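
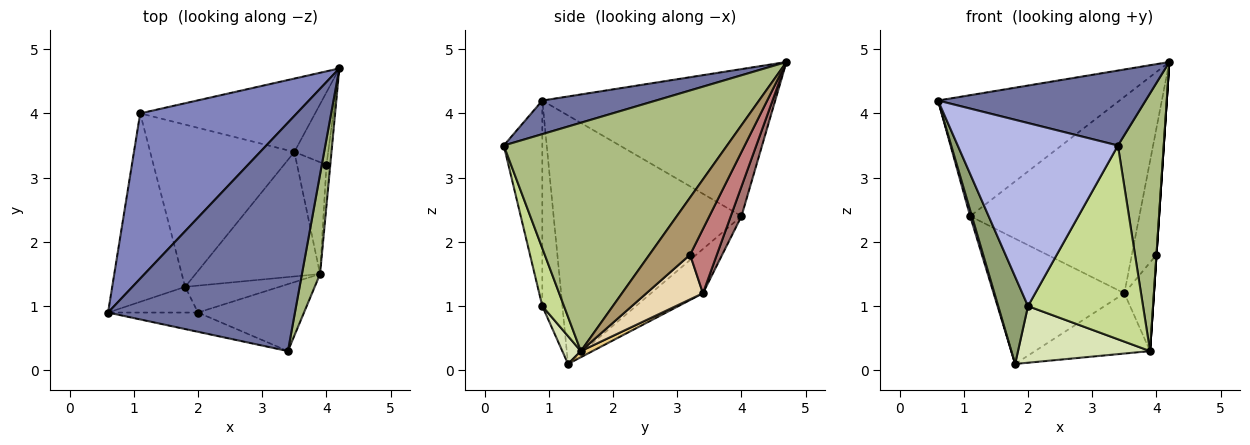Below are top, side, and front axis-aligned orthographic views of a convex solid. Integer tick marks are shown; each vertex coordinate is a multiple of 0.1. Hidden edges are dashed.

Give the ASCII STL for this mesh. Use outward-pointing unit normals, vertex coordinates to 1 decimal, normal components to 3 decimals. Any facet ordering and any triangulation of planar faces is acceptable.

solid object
 facet normal 0.168 -0.307 0.937
  outer loop
   vertex 3.4 0.3 3.5
   vertex 4.2 4.7 4.8
   vertex 0.6 0.9 4.2
  endloop
 endfacet
 facet normal -0.604 0.471 0.643
  outer loop
   vertex 1.1 4.0 2.4
   vertex 0.6 0.9 4.2
   vertex 4.2 4.7 4.8
  endloop
 endfacet
 facet normal -0.959 -0.009 -0.282
  outer loop
   vertex 1.1 4.0 2.4
   vertex 1.8 1.3 0.1
   vertex 0.6 0.9 4.2
  endloop
 endfacet
 facet normal -0.233 -0.967 -0.102
  outer loop
   vertex 2.0 0.9 1.0
   vertex 3.4 0.3 3.5
   vertex 0.6 0.9 4.2
  endloop
 endfacet
 facet normal -0.543 -0.806 -0.237
  outer loop
   vertex 2.0 0.9 1.0
   vertex 0.6 0.9 4.2
   vertex 1.8 1.3 0.1
  endloop
 endfacet
 facet normal 0.977 -0.200 0.077
  outer loop
   vertex 3.9 1.5 0.3
   vertex 4.2 4.7 4.8
   vertex 3.4 0.3 3.5
  endloop
 endfacet
 facet normal 0.175 -0.931 -0.322
  outer loop
   vertex 3.9 1.5 0.3
   vertex 3.4 0.3 3.5
   vertex 2.0 0.9 1.0
  endloop
 endfacet
 facet normal 0.126 -0.896 -0.426
  outer loop
   vertex 3.9 1.5 0.3
   vertex 2.0 0.9 1.0
   vertex 1.8 1.3 0.1
  endloop
 endfacet
 facet normal 0.998 0.000 -0.067
  outer loop
   vertex 4.0 3.2 1.8
   vertex 4.2 4.7 4.8
   vertex 3.9 1.5 0.3
  endloop
 endfacet
 facet normal -0.236 0.594 -0.769
  outer loop
   vertex 3.5 3.4 1.2
   vertex 1.8 1.3 0.1
   vertex 1.1 4.0 2.4
  endloop
 endfacet
 facet normal 0.044 0.435 -0.899
  outer loop
   vertex 3.5 3.4 1.2
   vertex 3.9 1.5 0.3
   vertex 1.8 1.3 0.1
  endloop
 endfacet
 facet normal 0.765 0.400 -0.504
  outer loop
   vertex 3.5 3.4 1.2
   vertex 4.0 3.2 1.8
   vertex 3.9 1.5 0.3
  endloop
 endfacet
 facet normal 0.059 0.935 -0.349
  outer loop
   vertex 3.5 3.4 1.2
   vertex 1.1 4.0 2.4
   vertex 4.2 4.7 4.8
  endloop
 endfacet
 facet normal 0.686 0.631 -0.361
  outer loop
   vertex 3.5 3.4 1.2
   vertex 4.2 4.7 4.8
   vertex 4.0 3.2 1.8
  endloop
 endfacet
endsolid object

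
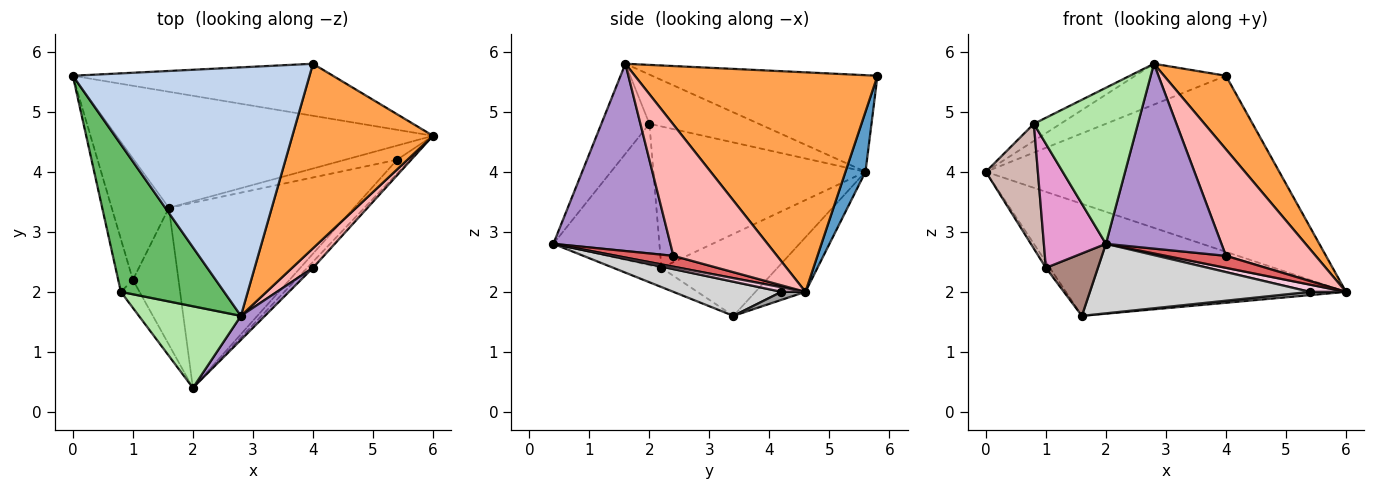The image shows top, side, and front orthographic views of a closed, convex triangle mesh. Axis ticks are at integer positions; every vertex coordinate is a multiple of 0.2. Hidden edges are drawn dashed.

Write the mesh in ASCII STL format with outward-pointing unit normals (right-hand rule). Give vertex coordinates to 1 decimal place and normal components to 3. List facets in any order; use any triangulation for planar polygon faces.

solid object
 facet normal 0.065 0.957 -0.283
  outer loop
   vertex 4.0 5.8 5.6
   vertex 6.0 4.6 2.0
   vertex 0.0 5.6 4.0
  endloop
 endfacet
 facet normal -0.374 0.150 0.915
  outer loop
   vertex 4.0 5.8 5.6
   vertex 0.0 5.6 4.0
   vertex 2.8 1.6 5.8
  endloop
 endfacet
 facet normal 0.823 -0.210 0.527
  outer loop
   vertex 4.0 5.8 5.6
   vertex 2.8 1.6 5.8
   vertex 6.0 4.6 2.0
  endloop
 endfacet
 facet normal -0.123 0.689 -0.714
  outer loop
   vertex 1.6 3.4 1.6
   vertex 0.0 5.6 4.0
   vertex 6.0 4.6 2.0
  endloop
 endfacet
 facet normal -0.428 0.104 0.898
  outer loop
   vertex 0.8 2.0 4.8
   vertex 2.8 1.6 5.8
   vertex 0.0 5.6 4.0
  endloop
 endfacet
 facet normal -0.379 -0.820 0.429
  outer loop
   vertex 0.8 2.0 4.8
   vertex 2.0 0.4 2.8
   vertex 2.8 1.6 5.8
  endloop
 endfacet
 facet normal 0.648 -0.682 -0.341
  outer loop
   vertex 4.0 2.4 2.6
   vertex 2.0 0.4 2.8
   vertex 6.0 4.6 2.0
  endloop
 endfacet
 facet normal 0.751 -0.650 0.119
  outer loop
   vertex 4.0 2.4 2.6
   vertex 6.0 4.6 2.0
   vertex 2.8 1.6 5.8
  endloop
 endfacet
 facet normal 0.709 -0.700 0.091
  outer loop
   vertex 4.0 2.4 2.6
   vertex 2.8 1.6 5.8
   vertex 2.0 0.4 2.8
  endloop
 endfacet
 facet normal -0.820 0.028 -0.572
  outer loop
   vertex 1.0 2.2 2.4
   vertex 0.0 5.6 4.0
   vertex 1.6 3.4 1.6
  endloop
 endfacet
 facet normal -0.358 -0.388 -0.850
  outer loop
   vertex 1.0 2.2 2.4
   vertex 1.6 3.4 1.6
   vertex 2.0 0.4 2.8
  endloop
 endfacet
 facet normal -0.966 -0.237 -0.100
  outer loop
   vertex 1.0 2.2 2.4
   vertex 0.8 2.0 4.8
   vertex 0.0 5.6 4.0
  endloop
 endfacet
 facet normal -0.858 -0.502 -0.113
  outer loop
   vertex 1.0 2.2 2.4
   vertex 2.0 0.4 2.8
   vertex 0.8 2.0 4.8
  endloop
 endfacet
 facet normal 0.295 -0.442 -0.847
  outer loop
   vertex 5.4 4.2 2.0
   vertex 6.0 4.6 2.0
   vertex 2.0 0.4 2.8
  endloop
 endfacet
 facet normal 0.148 -0.222 -0.964
  outer loop
   vertex 5.4 4.2 2.0
   vertex 1.6 3.4 1.6
   vertex 6.0 4.6 2.0
  endloop
 endfacet
 facet normal 0.170 -0.346 -0.923
  outer loop
   vertex 5.4 4.2 2.0
   vertex 2.0 0.4 2.8
   vertex 1.6 3.4 1.6
  endloop
 endfacet
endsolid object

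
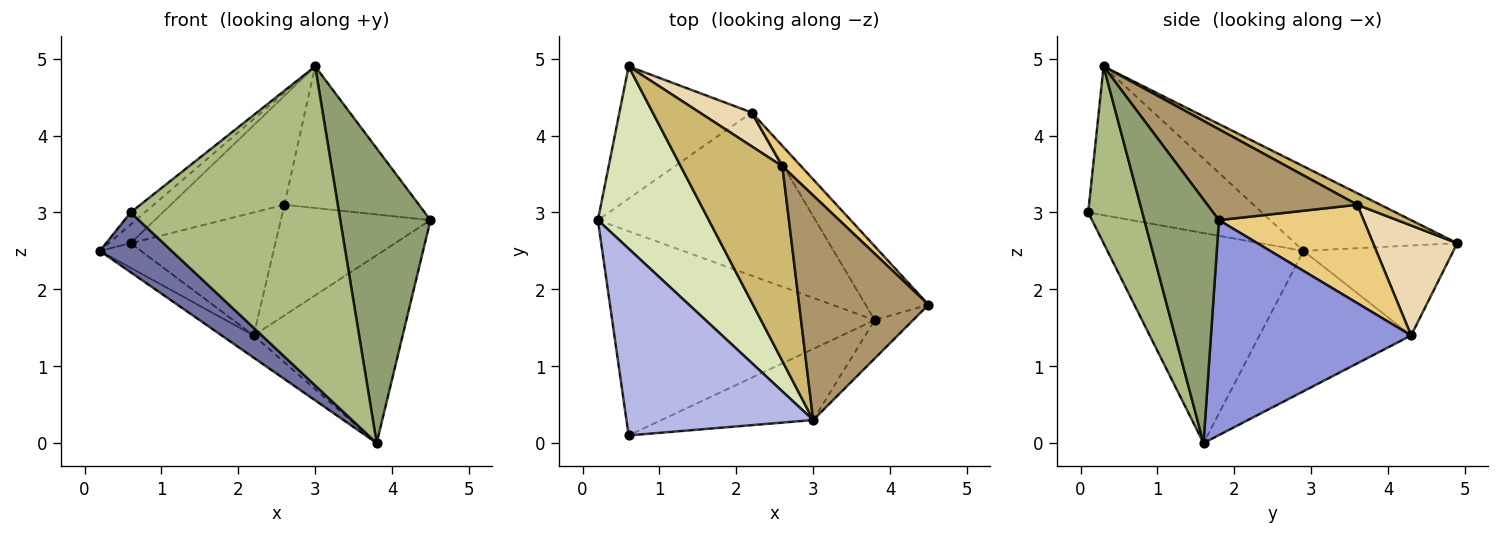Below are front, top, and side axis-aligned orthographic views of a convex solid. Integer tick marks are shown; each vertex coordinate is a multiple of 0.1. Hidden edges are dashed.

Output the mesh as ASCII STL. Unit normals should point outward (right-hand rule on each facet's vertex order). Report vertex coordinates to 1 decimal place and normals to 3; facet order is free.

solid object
 facet normal -0.609 -0.223 -0.761
  outer loop
   vertex 3.8 1.6 0.0
   vertex 0.6 0.1 3.0
   vertex 0.2 2.9 2.5
  endloop
 endfacet
 facet normal -0.539 0.114 -0.835
  outer loop
   vertex 2.2 4.3 1.4
   vertex 3.8 1.6 0.0
   vertex 0.2 2.9 2.5
  endloop
 endfacet
 facet normal 0.781 0.581 -0.229
  outer loop
   vertex 2.2 4.3 1.4
   vertex 4.5 1.8 2.9
   vertex 3.8 1.6 0.0
  endloop
 endfacet
 facet normal -0.622 0.051 0.781
  outer loop
   vertex 3.0 0.3 4.9
   vertex 0.2 2.9 2.5
   vertex 0.6 0.1 3.0
  endloop
 endfacet
 facet normal 0.634 -0.767 -0.100
  outer loop
   vertex 3.0 0.3 4.9
   vertex 3.8 1.6 0.0
   vertex 4.5 1.8 2.9
  endloop
 endfacet
 facet normal 0.246 -0.946 -0.211
  outer loop
   vertex 3.0 0.3 4.9
   vertex 0.6 0.1 3.0
   vertex 3.8 1.6 0.0
  endloop
 endfacet
 facet normal -0.556 0.152 -0.817
  outer loop
   vertex 0.6 4.9 2.6
   vertex 2.2 4.3 1.4
   vertex 0.2 2.9 2.5
  endloop
 endfacet
 facet normal -0.604 0.081 0.793
  outer loop
   vertex 0.6 4.9 2.6
   vertex 0.2 2.9 2.5
   vertex 3.0 0.3 4.9
  endloop
 endfacet
 facet normal 0.511 0.459 0.727
  outer loop
   vertex 2.6 3.6 3.1
   vertex 3.0 0.3 4.9
   vertex 4.5 1.8 2.9
  endloop
 endfacet
 facet normal 0.099 0.486 0.869
  outer loop
   vertex 2.6 3.6 3.1
   vertex 0.6 4.9 2.6
   vertex 3.0 0.3 4.9
  endloop
 endfacet
 facet normal 0.689 0.713 0.131
  outer loop
   vertex 2.6 3.6 3.1
   vertex 4.5 1.8 2.9
   vertex 2.2 4.3 1.4
  endloop
 endfacet
 facet normal 0.489 0.841 0.231
  outer loop
   vertex 2.6 3.6 3.1
   vertex 2.2 4.3 1.4
   vertex 0.6 4.9 2.6
  endloop
 endfacet
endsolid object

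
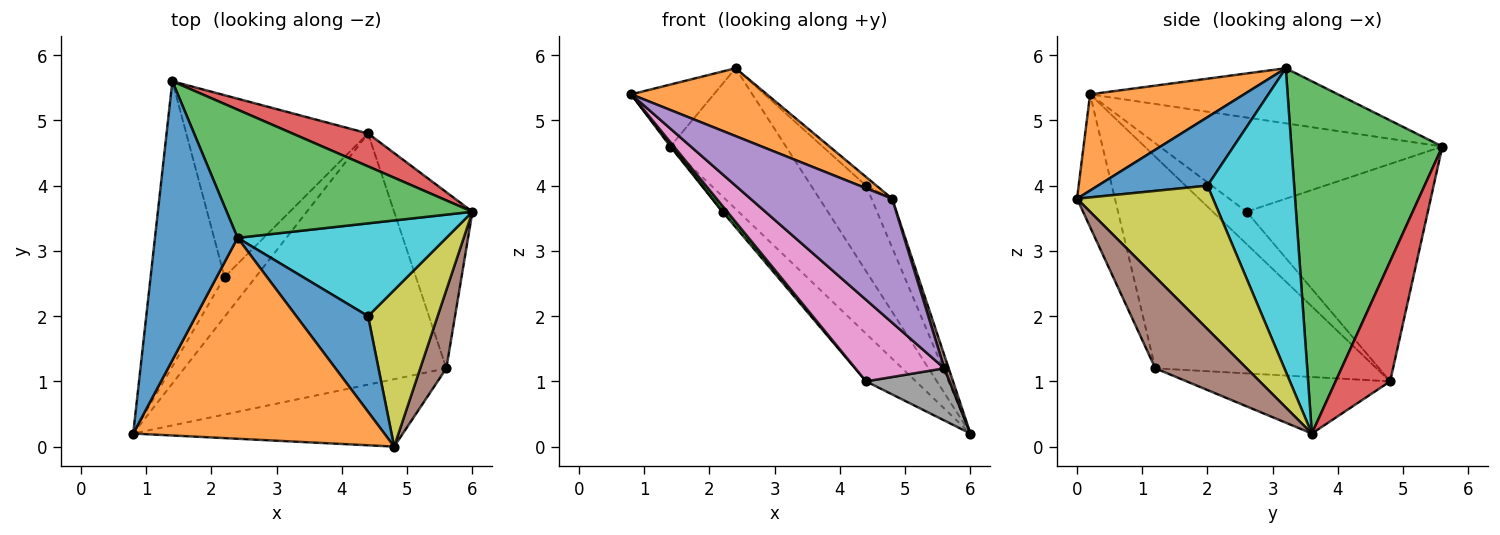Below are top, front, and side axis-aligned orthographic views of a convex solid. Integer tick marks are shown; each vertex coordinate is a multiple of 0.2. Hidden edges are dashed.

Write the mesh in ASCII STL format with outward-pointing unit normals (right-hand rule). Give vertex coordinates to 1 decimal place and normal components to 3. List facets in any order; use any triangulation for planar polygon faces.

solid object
 facet normal -0.545 0.182 0.818
  outer loop
   vertex 2.4 3.2 5.8
   vertex 1.4 5.6 4.6
   vertex 0.8 0.2 5.4
  endloop
 endfacet
 facet normal 0.341 -0.301 0.891
  outer loop
   vertex 2.4 3.2 5.8
   vertex 0.8 0.2 5.4
   vertex 4.8 0.0 3.8
  endloop
 endfacet
 facet normal 0.695 0.532 0.485
  outer loop
   vertex 2.4 3.2 5.8
   vertex 6.0 3.6 0.2
   vertex 1.4 5.6 4.6
  endloop
 endfacet
 facet normal 0.669 0.611 0.422
  outer loop
   vertex 4.4 4.8 1.0
   vertex 1.4 5.6 4.6
   vertex 6.0 3.6 0.2
  endloop
 endfacet
 facet normal -0.229 -0.855 -0.465
  outer loop
   vertex 5.6 1.2 1.2
   vertex 4.8 0.0 3.8
   vertex 0.8 0.2 5.4
  endloop
 endfacet
 facet normal 0.961 -0.046 0.274
  outer loop
   vertex 5.6 1.2 1.2
   vertex 6.0 3.6 0.2
   vertex 4.8 0.0 3.8
  endloop
 endfacet
 facet normal -0.609 -0.245 -0.754
  outer loop
   vertex 5.6 1.2 1.2
   vertex 0.8 0.2 5.4
   vertex 4.4 4.8 1.0
  endloop
 endfacet
 facet normal -0.569 -0.234 -0.788
  outer loop
   vertex 5.6 1.2 1.2
   vertex 4.4 4.8 1.0
   vertex 6.0 3.6 0.2
  endloop
 endfacet
 facet normal 0.892 0.135 0.432
  outer loop
   vertex 4.4 2.0 4.0
   vertex 4.8 0.0 3.8
   vertex 6.0 3.6 0.2
  endloop
 endfacet
 facet normal 0.730 0.463 0.502
  outer loop
   vertex 4.4 2.0 4.0
   vertex 6.0 3.6 0.2
   vertex 2.4 3.2 5.8
  endloop
 endfacet
 facet normal 0.689 0.066 0.722
  outer loop
   vertex 4.4 2.0 4.0
   vertex 2.4 3.2 5.8
   vertex 4.8 0.0 3.8
  endloop
 endfacet
 facet normal -0.787 -0.004 -0.617
  outer loop
   vertex 2.2 2.6 3.6
   vertex 0.8 0.2 5.4
   vertex 1.4 5.6 4.6
  endloop
 endfacet
 facet normal -0.716 -0.100 -0.691
  outer loop
   vertex 2.2 2.6 3.6
   vertex 4.4 4.8 1.0
   vertex 0.8 0.2 5.4
  endloop
 endfacet
 facet normal -0.767 0.009 -0.641
  outer loop
   vertex 2.2 2.6 3.6
   vertex 1.4 5.6 4.6
   vertex 4.4 4.8 1.0
  endloop
 endfacet
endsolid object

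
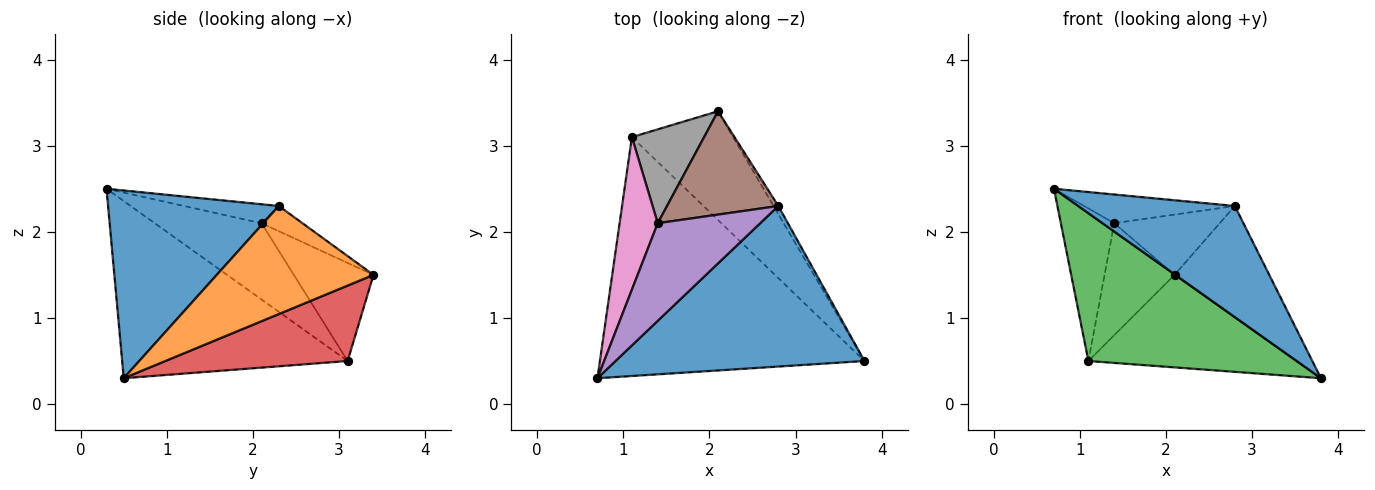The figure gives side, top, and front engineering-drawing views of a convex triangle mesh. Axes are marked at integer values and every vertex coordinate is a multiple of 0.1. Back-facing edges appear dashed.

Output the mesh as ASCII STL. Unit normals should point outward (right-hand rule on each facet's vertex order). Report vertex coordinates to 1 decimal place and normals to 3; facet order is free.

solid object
 facet normal 0.527 -0.484 0.699
  outer loop
   vertex 2.8 2.3 2.3
   vertex 0.7 0.3 2.5
   vertex 3.8 0.5 0.3
  endloop
 endfacet
 facet normal 0.855 0.517 -0.038
  outer loop
   vertex 2.8 2.3 2.3
   vertex 3.8 0.5 0.3
   vertex 2.1 3.4 1.5
  endloop
 endfacet
 facet normal -0.495 -0.457 -0.739
  outer loop
   vertex 1.1 3.1 0.5
   vertex 3.8 0.5 0.3
   vertex 0.7 0.3 2.5
  endloop
 endfacet
 facet normal 0.494 0.563 -0.663
  outer loop
   vertex 1.1 3.1 0.5
   vertex 2.1 3.4 1.5
   vertex 3.8 0.5 0.3
  endloop
 endfacet
 facet normal -0.175 0.278 0.945
  outer loop
   vertex 1.4 2.1 2.1
   vertex 0.7 0.3 2.5
   vertex 2.8 2.3 2.3
  endloop
 endfacet
 facet normal -0.192 0.495 0.848
  outer loop
   vertex 1.4 2.1 2.1
   vertex 2.8 2.3 2.3
   vertex 2.1 3.4 1.5
  endloop
 endfacet
 facet normal -0.816 0.408 0.408
  outer loop
   vertex 1.4 2.1 2.1
   vertex 1.1 3.1 0.5
   vertex 0.7 0.3 2.5
  endloop
 endfacet
 facet normal -0.657 0.577 0.484
  outer loop
   vertex 1.4 2.1 2.1
   vertex 2.1 3.4 1.5
   vertex 1.1 3.1 0.5
  endloop
 endfacet
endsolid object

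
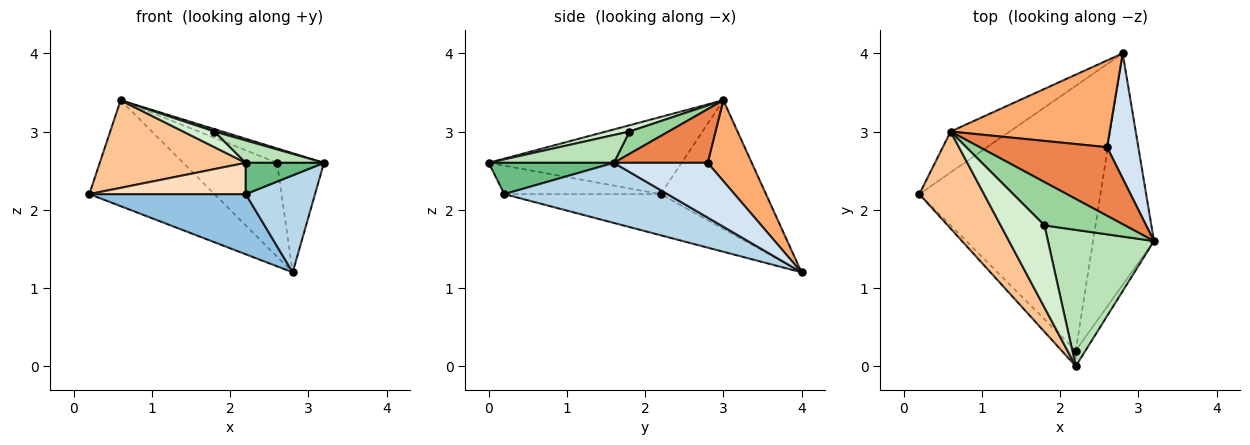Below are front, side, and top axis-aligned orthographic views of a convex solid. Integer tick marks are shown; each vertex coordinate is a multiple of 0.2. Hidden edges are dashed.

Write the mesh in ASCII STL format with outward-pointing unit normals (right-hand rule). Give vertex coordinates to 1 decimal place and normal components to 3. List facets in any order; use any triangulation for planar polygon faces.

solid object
 facet normal -0.617 0.734 -0.284
  outer loop
   vertex 0.6 3.0 3.4
   vertex 2.8 4.0 1.2
   vertex 0.2 2.2 2.2
  endloop
 endfacet
 facet normal -0.216 -0.216 -0.952
  outer loop
   vertex 2.2 0.2 2.2
   vertex 0.2 2.2 2.2
   vertex 2.8 4.0 1.2
  endloop
 endfacet
 facet normal 0.673 -0.286 -0.682
  outer loop
   vertex 2.2 0.2 2.2
   vertex 2.8 4.0 1.2
   vertex 3.2 1.6 2.6
  endloop
 endfacet
 facet normal 0.796 0.398 0.455
  outer loop
   vertex 2.6 2.8 2.6
   vertex 3.2 1.6 2.6
   vertex 2.8 4.0 1.2
  endloop
 endfacet
 facet normal 0.381 0.190 0.905
  outer loop
   vertex 2.6 2.8 2.6
   vertex 0.6 3.0 3.4
   vertex 3.2 1.6 2.6
  endloop
 endfacet
 facet normal 0.326 0.694 0.642
  outer loop
   vertex 2.6 2.8 2.6
   vertex 2.8 4.0 1.2
   vertex 0.6 3.0 3.4
  endloop
 endfacet
 facet normal -0.663 -0.502 0.556
  outer loop
   vertex 2.2 0.0 2.6
   vertex 0.6 3.0 3.4
   vertex 0.2 2.2 2.2
  endloop
 endfacet
 facet normal -0.667 -0.667 -0.333
  outer loop
   vertex 2.2 0.0 2.6
   vertex 0.2 2.2 2.2
   vertex 2.2 0.2 2.2
  endloop
 endfacet
 facet normal 0.820 -0.512 -0.256
  outer loop
   vertex 2.2 0.0 2.6
   vertex 2.2 0.2 2.2
   vertex 3.2 1.6 2.6
  endloop
 endfacet
 facet normal 0.267 -0.053 0.962
  outer loop
   vertex 1.8 1.8 3.0
   vertex 3.2 1.6 2.6
   vertex 0.6 3.0 3.4
  endloop
 endfacet
 facet normal 0.251 -0.157 0.955
  outer loop
   vertex 1.8 1.8 3.0
   vertex 2.2 0.0 2.6
   vertex 3.2 1.6 2.6
  endloop
 endfacet
 facet normal 0.139 -0.185 0.973
  outer loop
   vertex 1.8 1.8 3.0
   vertex 0.6 3.0 3.4
   vertex 2.2 0.0 2.6
  endloop
 endfacet
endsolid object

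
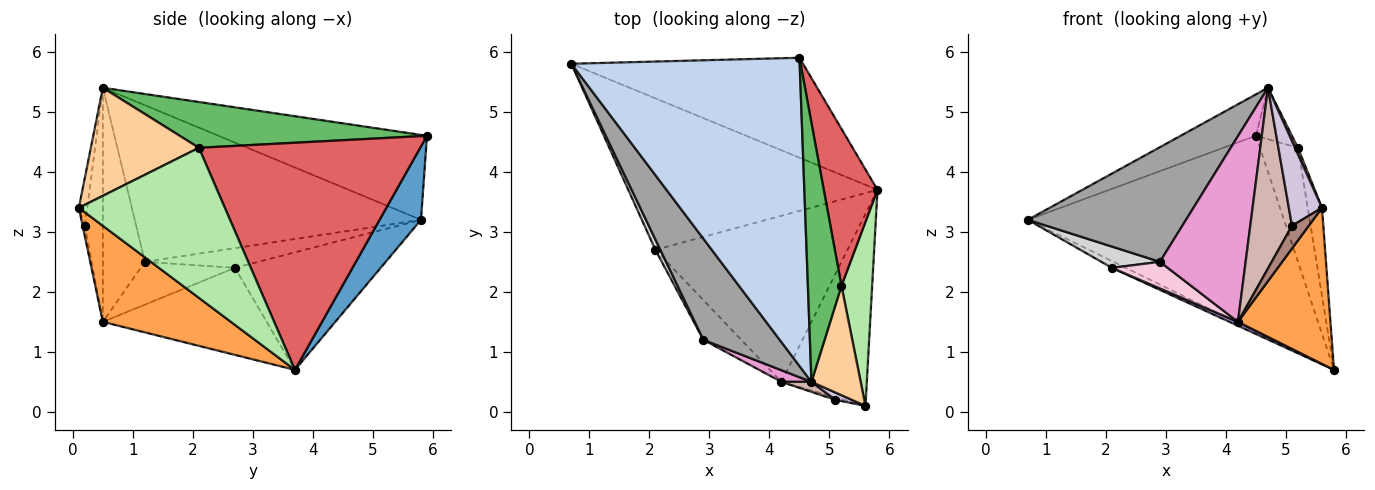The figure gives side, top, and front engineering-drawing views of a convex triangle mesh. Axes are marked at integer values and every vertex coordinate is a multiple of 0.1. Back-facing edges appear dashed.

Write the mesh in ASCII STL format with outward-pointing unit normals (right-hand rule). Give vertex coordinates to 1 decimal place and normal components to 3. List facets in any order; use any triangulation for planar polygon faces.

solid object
 facet normal 0.143 0.882 -0.450
  outer loop
   vertex 4.5 5.9 4.6
   vertex 5.8 3.7 0.7
   vertex 0.7 5.8 3.2
  endloop
 endfacet
 facet normal -0.346 0.125 0.930
  outer loop
   vertex 4.7 0.5 5.4
   vertex 4.5 5.9 4.6
   vertex 0.7 5.8 3.2
  endloop
 endfacet
 facet normal 0.658 -0.475 -0.585
  outer loop
   vertex 4.2 0.5 1.5
   vertex 5.8 3.7 0.7
   vertex 5.6 0.1 3.4
  endloop
 endfacet
 facet normal 0.910 -0.025 0.414
  outer loop
   vertex 5.2 2.1 4.4
   vertex 4.7 0.5 5.4
   vertex 5.6 0.1 3.4
  endloop
 endfacet
 facet normal 0.801 0.117 0.587
  outer loop
   vertex 5.2 2.1 4.4
   vertex 4.5 5.9 4.6
   vertex 4.7 0.5 5.4
  endloop
 endfacet
 facet normal 0.975 0.095 0.199
  outer loop
   vertex 5.2 2.1 4.4
   vertex 5.6 0.1 3.4
   vertex 5.8 3.7 0.7
  endloop
 endfacet
 facet normal 0.960 0.165 0.227
  outer loop
   vertex 5.2 2.1 4.4
   vertex 5.8 3.7 0.7
   vertex 4.5 5.9 4.6
  endloop
 endfacet
 facet normal -0.426 0.041 -0.904
  outer loop
   vertex 2.1 2.7 2.4
   vertex 0.7 5.8 3.2
   vertex 5.8 3.7 0.7
  endloop
 endfacet
 facet normal -0.413 -0.021 -0.911
  outer loop
   vertex 2.1 2.7 2.4
   vertex 5.8 3.7 0.7
   vertex 4.2 0.5 1.5
  endloop
 endfacet
 facet normal -0.243 -0.966 0.084
  outer loop
   vertex 5.1 0.2 3.1
   vertex 5.6 0.1 3.4
   vertex 4.7 0.5 5.4
  endloop
 endfacet
 facet normal -0.130 -0.985 -0.112
  outer loop
   vertex 5.1 0.2 3.1
   vertex 4.2 0.5 1.5
   vertex 5.6 0.1 3.4
  endloop
 endfacet
 facet normal -0.396 -0.917 0.051
  outer loop
   vertex 5.1 0.2 3.1
   vertex 4.7 0.5 5.4
   vertex 4.2 0.5 1.5
  endloop
 endfacet
 facet normal -0.439 -0.897 0.056
  outer loop
   vertex 2.9 1.2 2.5
   vertex 4.2 0.5 1.5
   vertex 4.7 0.5 5.4
  endloop
 endfacet
 facet normal -0.684 -0.405 -0.606
  outer loop
   vertex 2.9 1.2 2.5
   vertex 2.1 2.7 2.4
   vertex 4.2 0.5 1.5
  endloop
 endfacet
 facet normal -0.805 -0.445 0.392
  outer loop
   vertex 2.9 1.2 2.5
   vertex 4.7 0.5 5.4
   vertex 0.7 5.8 3.2
  endloop
 endfacet
 facet normal -0.867 -0.448 0.218
  outer loop
   vertex 2.9 1.2 2.5
   vertex 0.7 5.8 3.2
   vertex 2.1 2.7 2.4
  endloop
 endfacet
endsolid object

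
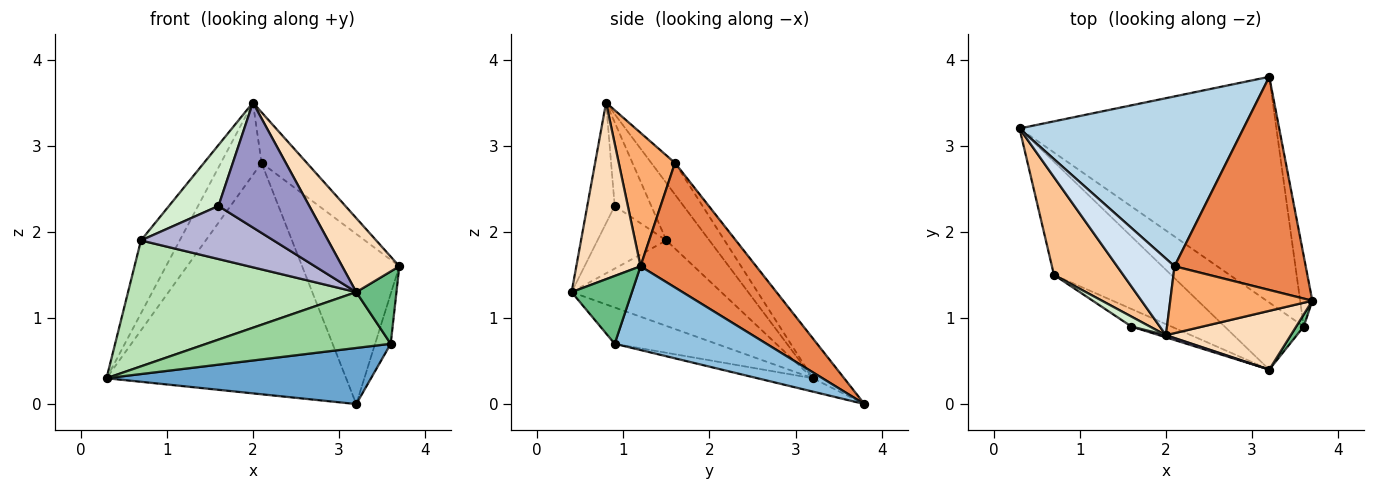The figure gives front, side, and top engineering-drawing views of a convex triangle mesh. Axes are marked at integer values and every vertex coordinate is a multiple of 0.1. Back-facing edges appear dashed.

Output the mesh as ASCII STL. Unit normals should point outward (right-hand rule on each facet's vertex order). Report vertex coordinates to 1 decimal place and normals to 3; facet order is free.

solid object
 facet normal -0.050 -0.241 -0.969
  outer loop
   vertex 3.6 0.9 0.7
   vertex 0.3 3.2 0.3
   vertex 3.2 3.8 0.0
  endloop
 endfacet
 facet normal 0.985 0.101 -0.143
  outer loop
   vertex 3.6 0.9 0.7
   vertex 3.2 3.8 0.0
   vertex 3.7 1.2 1.6
  endloop
 endfacet
 facet normal -0.105 0.802 0.589
  outer loop
   vertex 2.1 1.6 2.8
   vertex 3.2 3.8 0.0
   vertex 0.3 3.2 0.3
  endloop
 endfacet
 facet normal -0.371 0.637 0.675
  outer loop
   vertex 2.1 1.6 2.8
   vertex 0.3 3.2 0.3
   vertex 2.0 0.8 3.5
  endloop
 endfacet
 facet normal 0.596 0.501 0.628
  outer loop
   vertex 2.1 1.6 2.8
   vertex 3.7 1.2 1.6
   vertex 3.2 3.8 0.0
  endloop
 endfacet
 facet normal 0.599 0.483 0.638
  outer loop
   vertex 2.1 1.6 2.8
   vertex 2.0 0.8 3.5
   vertex 3.7 1.2 1.6
  endloop
 endfacet
 facet normal -0.553 0.498 0.668
  outer loop
   vertex 0.7 1.5 1.9
   vertex 2.0 0.8 3.5
   vertex 0.3 3.2 0.3
  endloop
 endfacet
 facet normal 0.660 -0.588 0.467
  outer loop
   vertex 3.2 0.4 1.3
   vertex 3.7 1.2 1.6
   vertex 2.0 0.8 3.5
  endloop
 endfacet
 facet normal 0.829 -0.552 0.092
  outer loop
   vertex 3.2 0.4 1.3
   vertex 3.6 0.9 0.7
   vertex 3.7 1.2 1.6
  endloop
 endfacet
 facet normal -0.333 -0.603 -0.725
  outer loop
   vertex 3.2 0.4 1.3
   vertex 0.3 3.2 0.3
   vertex 3.6 0.9 0.7
  endloop
 endfacet
 facet normal -0.438 -0.669 -0.601
  outer loop
   vertex 3.2 0.4 1.3
   vertex 0.7 1.5 1.9
   vertex 0.3 3.2 0.3
  endloop
 endfacet
 facet normal -0.589 -0.797 0.130
  outer loop
   vertex 1.6 0.9 2.3
   vertex 2.0 0.8 3.5
   vertex 0.7 1.5 1.9
  endloop
 endfacet
 facet normal -0.289 -0.957 0.017
  outer loop
   vertex 1.6 0.9 2.3
   vertex 3.2 0.4 1.3
   vertex 2.0 0.8 3.5
  endloop
 endfacet
 facet normal -0.442 -0.851 -0.282
  outer loop
   vertex 1.6 0.9 2.3
   vertex 0.7 1.5 1.9
   vertex 3.2 0.4 1.3
  endloop
 endfacet
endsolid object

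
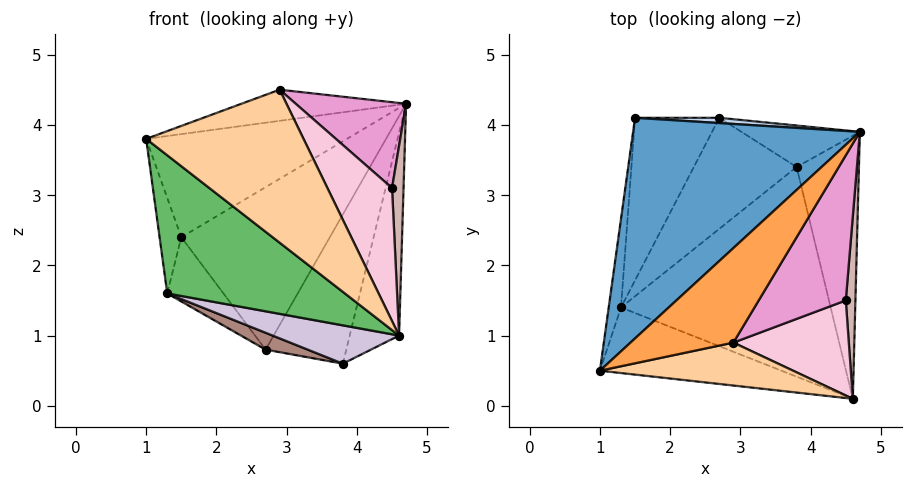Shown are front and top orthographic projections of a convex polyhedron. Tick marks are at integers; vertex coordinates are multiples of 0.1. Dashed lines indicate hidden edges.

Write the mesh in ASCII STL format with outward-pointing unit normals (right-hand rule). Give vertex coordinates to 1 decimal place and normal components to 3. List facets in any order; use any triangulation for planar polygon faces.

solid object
 facet normal -0.455 0.377 0.807
  outer loop
   vertex 1.5 4.1 2.4
   vertex 1.0 0.5 3.8
   vertex 4.7 3.9 4.3
  endloop
 endfacet
 facet normal 0.043 0.999 0.032
  outer loop
   vertex 1.5 4.1 2.4
   vertex 4.7 3.9 4.3
   vertex 2.7 4.1 0.8
  endloop
 endfacet
 facet normal -0.384 0.289 0.877
  outer loop
   vertex 2.9 0.9 4.5
   vertex 4.7 3.9 4.3
   vertex 1.0 0.5 3.8
  endloop
 endfacet
 facet normal 0.103 -0.958 0.269
  outer loop
   vertex 2.9 0.9 4.5
   vertex 1.0 0.5 3.8
   vertex 4.6 0.1 1.0
  endloop
 endfacet
 facet normal -0.398 -0.829 -0.393
  outer loop
   vertex 1.3 1.4 1.6
   vertex 4.6 0.1 1.0
   vertex 1.0 0.5 3.8
  endloop
 endfacet
 facet normal -0.990 0.101 -0.094
  outer loop
   vertex 1.3 1.4 1.6
   vertex 1.0 0.5 3.8
   vertex 1.5 4.1 2.4
  endloop
 endfacet
 facet normal -0.778 0.231 -0.584
  outer loop
   vertex 1.3 1.4 1.6
   vertex 1.5 4.1 2.4
   vertex 2.7 4.1 0.8
  endloop
 endfacet
 facet normal 0.946 0.198 -0.257
  outer loop
   vertex 3.8 3.4 0.6
   vertex 4.7 3.9 4.3
   vertex 4.6 0.1 1.0
  endloop
 endfacet
 facet normal 0.492 0.839 -0.233
  outer loop
   vertex 3.8 3.4 0.6
   vertex 2.7 4.1 0.8
   vertex 4.7 3.9 4.3
  endloop
 endfacet
 facet normal -0.242 -0.174 -0.954
  outer loop
   vertex 3.8 3.4 0.6
   vertex 4.6 0.1 1.0
   vertex 1.3 1.4 1.6
  endloop
 endfacet
 facet normal -0.265 -0.145 -0.953
  outer loop
   vertex 3.8 3.4 0.6
   vertex 1.3 1.4 1.6
   vertex 2.7 4.1 0.8
  endloop
 endfacet
 facet normal 0.976 -0.157 0.151
  outer loop
   vertex 4.5 1.5 3.1
   vertex 4.6 0.1 1.0
   vertex 4.7 3.9 4.3
  endloop
 endfacet
 facet normal 0.686 -0.370 0.626
  outer loop
   vertex 4.5 1.5 3.1
   vertex 4.7 3.9 4.3
   vertex 2.9 0.9 4.5
  endloop
 endfacet
 facet normal 0.631 -0.631 0.451
  outer loop
   vertex 4.5 1.5 3.1
   vertex 2.9 0.9 4.5
   vertex 4.6 0.1 1.0
  endloop
 endfacet
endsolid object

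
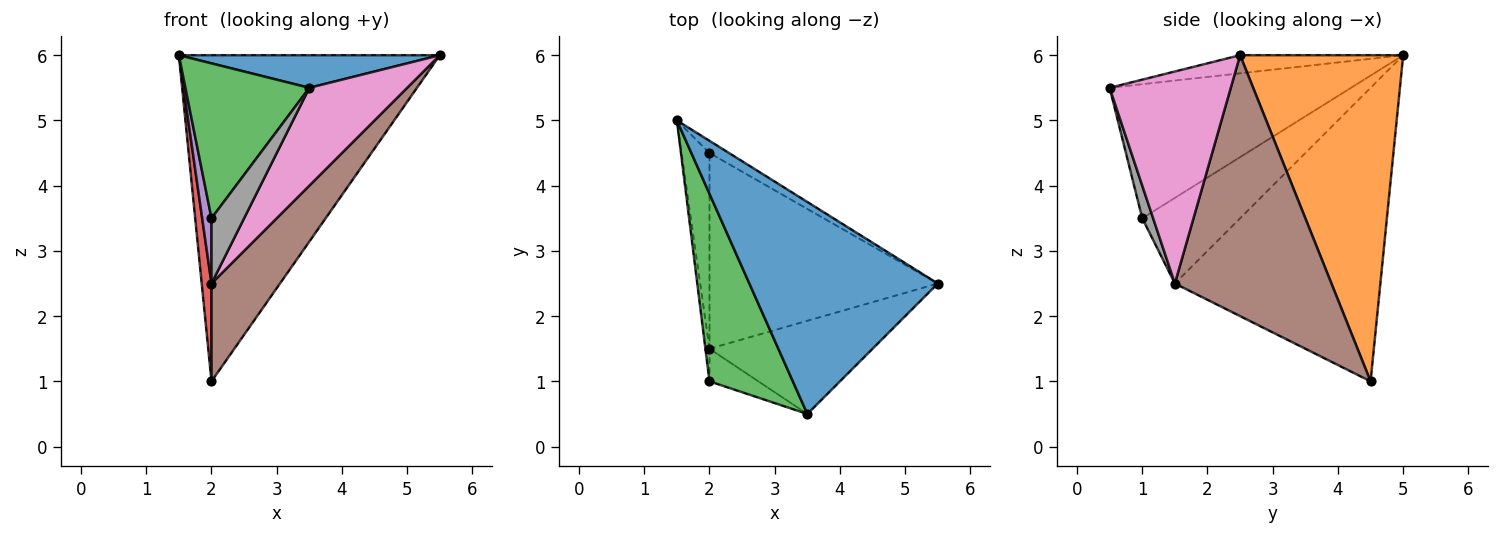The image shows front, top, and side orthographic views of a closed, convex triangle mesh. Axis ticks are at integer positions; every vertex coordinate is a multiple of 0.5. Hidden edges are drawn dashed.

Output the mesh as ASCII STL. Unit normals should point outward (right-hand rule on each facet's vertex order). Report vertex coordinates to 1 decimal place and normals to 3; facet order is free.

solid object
 facet normal -0.095 -0.151 0.984
  outer loop
   vertex 3.5 0.5 5.5
   vertex 5.5 2.5 6.0
   vertex 1.5 5.0 6.0
  endloop
 endfacet
 facet normal 0.530 0.848 -0.032
  outer loop
   vertex 2.0 4.5 1.0
   vertex 1.5 5.0 6.0
   vertex 5.5 2.5 6.0
  endloop
 endfacet
 facet normal -0.778 -0.400 0.484
  outer loop
   vertex 2.0 1.0 3.5
   vertex 3.5 0.5 5.5
   vertex 1.5 5.0 6.0
  endloop
 endfacet
 facet normal -0.994 -0.047 -0.095
  outer loop
   vertex 2.0 1.5 2.5
   vertex 1.5 5.0 6.0
   vertex 2.0 4.5 1.0
  endloop
 endfacet
 facet normal -0.994 -0.095 -0.047
  outer loop
   vertex 2.0 1.5 2.5
   vertex 2.0 1.0 3.5
   vertex 1.5 5.0 6.0
  endloop
 endfacet
 facet normal 0.715 -0.313 -0.625
  outer loop
   vertex 2.0 1.5 2.5
   vertex 2.0 4.5 1.0
   vertex 5.5 2.5 6.0
  endloop
 endfacet
 facet normal 0.668 -0.539 -0.513
  outer loop
   vertex 2.0 1.5 2.5
   vertex 5.5 2.5 6.0
   vertex 3.5 0.5 5.5
  endloop
 endfacet
 facet normal 0.286 -0.857 -0.429
  outer loop
   vertex 2.0 1.5 2.5
   vertex 3.5 0.5 5.5
   vertex 2.0 1.0 3.5
  endloop
 endfacet
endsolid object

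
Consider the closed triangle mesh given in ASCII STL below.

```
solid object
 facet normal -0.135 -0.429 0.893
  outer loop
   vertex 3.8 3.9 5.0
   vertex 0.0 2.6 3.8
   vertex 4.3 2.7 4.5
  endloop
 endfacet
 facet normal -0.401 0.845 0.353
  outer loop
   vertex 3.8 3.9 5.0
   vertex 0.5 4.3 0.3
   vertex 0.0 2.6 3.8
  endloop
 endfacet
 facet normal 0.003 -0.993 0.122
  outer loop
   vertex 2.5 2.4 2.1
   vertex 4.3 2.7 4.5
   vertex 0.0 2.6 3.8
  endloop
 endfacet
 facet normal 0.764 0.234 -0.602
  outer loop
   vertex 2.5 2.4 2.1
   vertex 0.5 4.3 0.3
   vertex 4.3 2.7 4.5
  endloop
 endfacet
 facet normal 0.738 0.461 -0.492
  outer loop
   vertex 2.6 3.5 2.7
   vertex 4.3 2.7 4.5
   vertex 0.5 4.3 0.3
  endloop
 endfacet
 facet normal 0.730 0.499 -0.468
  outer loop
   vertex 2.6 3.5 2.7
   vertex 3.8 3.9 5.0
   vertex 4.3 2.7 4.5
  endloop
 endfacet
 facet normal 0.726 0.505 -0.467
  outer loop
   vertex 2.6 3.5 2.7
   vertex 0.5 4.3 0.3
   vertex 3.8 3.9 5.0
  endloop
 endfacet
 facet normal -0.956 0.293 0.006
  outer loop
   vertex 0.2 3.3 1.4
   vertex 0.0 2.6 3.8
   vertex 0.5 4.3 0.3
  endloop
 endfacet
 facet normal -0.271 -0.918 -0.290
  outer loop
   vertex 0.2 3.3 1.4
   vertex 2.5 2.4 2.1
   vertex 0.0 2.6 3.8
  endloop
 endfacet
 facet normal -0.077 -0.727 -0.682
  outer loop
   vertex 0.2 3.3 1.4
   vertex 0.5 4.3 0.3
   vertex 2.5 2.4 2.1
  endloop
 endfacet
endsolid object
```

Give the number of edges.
15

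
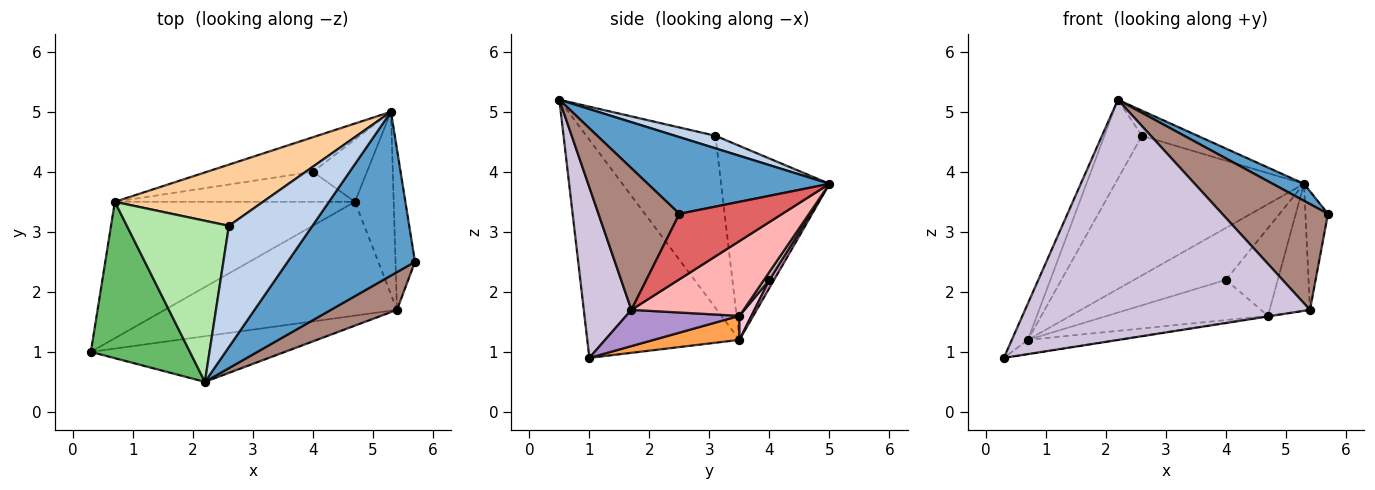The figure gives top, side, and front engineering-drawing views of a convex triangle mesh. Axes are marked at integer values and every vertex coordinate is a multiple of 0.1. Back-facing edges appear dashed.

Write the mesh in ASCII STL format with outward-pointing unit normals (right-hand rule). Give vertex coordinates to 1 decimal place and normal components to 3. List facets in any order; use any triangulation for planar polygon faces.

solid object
 facet normal 0.514 -0.088 0.853
  outer loop
   vertex 2.2 0.5 5.2
   vertex 5.7 2.5 3.3
   vertex 5.3 5.0 3.8
  endloop
 endfacet
 facet normal 0.145 0.201 0.969
  outer loop
   vertex 2.6 3.1 4.6
   vertex 2.2 0.5 5.2
   vertex 5.3 5.0 3.8
  endloop
 endfacet
 facet normal 0.099 0.103 -0.990
  outer loop
   vertex 0.7 3.5 1.2
   vertex 4.7 3.5 1.6
   vertex 0.3 1.0 0.9
  endloop
 endfacet
 facet normal -0.465 0.811 0.355
  outer loop
   vertex 0.7 3.5 1.2
   vertex 2.6 3.1 4.6
   vertex 5.3 5.0 3.8
  endloop
 endfacet
 facet normal -0.906 0.096 0.412
  outer loop
   vertex 0.7 3.5 1.2
   vertex 0.3 1.0 0.9
   vertex 2.2 0.5 5.2
  endloop
 endfacet
 facet normal -0.834 0.243 0.495
  outer loop
   vertex 0.7 3.5 1.2
   vertex 2.2 0.5 5.2
   vertex 2.6 3.1 4.6
  endloop
 endfacet
 facet normal 0.938 0.206 -0.279
  outer loop
   vertex 5.4 1.7 1.7
   vertex 5.3 5.0 3.8
   vertex 5.7 2.5 3.3
  endloop
 endfacet
 facet normal 0.846 0.305 -0.438
  outer loop
   vertex 5.4 1.7 1.7
   vertex 4.7 3.5 1.6
   vertex 5.3 5.0 3.8
  endloop
 endfacet
 facet normal 0.154 0.005 -0.988
  outer loop
   vertex 5.4 1.7 1.7
   vertex 0.3 1.0 0.9
   vertex 4.7 3.5 1.6
  endloop
 endfacet
 facet normal 0.162 -0.969 -0.184
  outer loop
   vertex 5.4 1.7 1.7
   vertex 2.2 0.5 5.2
   vertex 0.3 1.0 0.9
  endloop
 endfacet
 facet normal 0.585 -0.764 0.272
  outer loop
   vertex 5.4 1.7 1.7
   vertex 5.7 2.5 3.3
   vertex 2.2 0.5 5.2
  endloop
 endfacet
 facet normal 0.085 0.812 -0.577
  outer loop
   vertex 4.0 4.0 2.2
   vertex 5.3 5.0 3.8
   vertex 4.7 3.5 1.6
  endloop
 endfacet
 facet normal 0.042 0.832 -0.554
  outer loop
   vertex 4.0 4.0 2.2
   vertex 0.7 3.5 1.2
   vertex 5.3 5.0 3.8
  endloop
 endfacet
 facet normal 0.060 0.800 -0.597
  outer loop
   vertex 4.0 4.0 2.2
   vertex 4.7 3.5 1.6
   vertex 0.7 3.5 1.2
  endloop
 endfacet
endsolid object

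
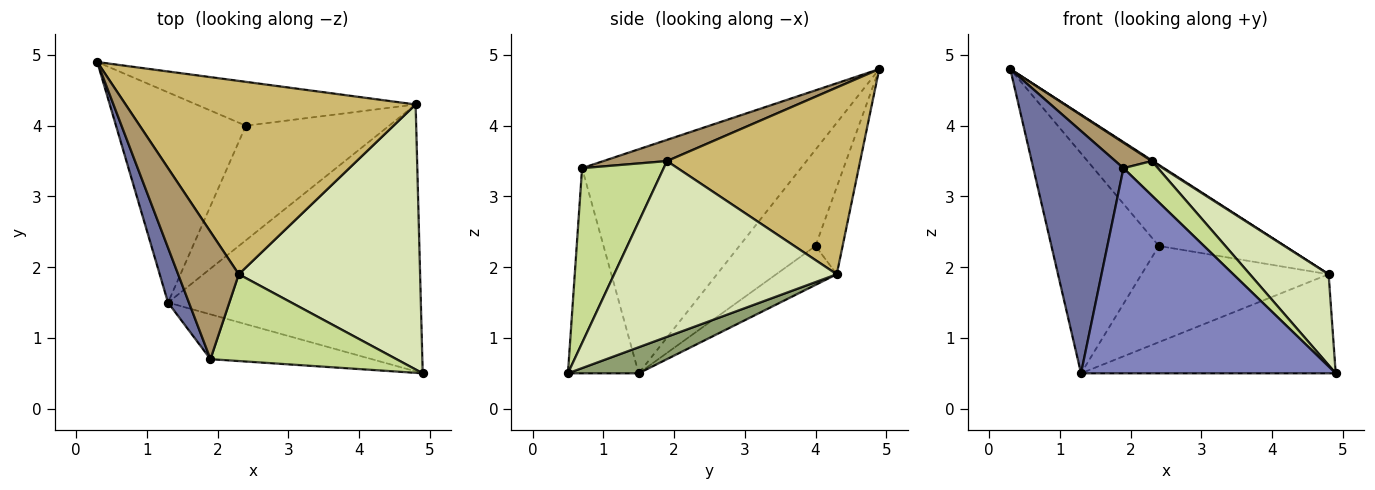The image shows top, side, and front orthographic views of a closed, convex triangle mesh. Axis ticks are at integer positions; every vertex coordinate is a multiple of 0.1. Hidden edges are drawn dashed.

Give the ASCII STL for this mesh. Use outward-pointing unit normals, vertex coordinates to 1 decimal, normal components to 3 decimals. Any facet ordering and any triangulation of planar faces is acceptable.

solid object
 facet normal -0.921 -0.380 0.086
  outer loop
   vertex 1.3 1.5 0.5
   vertex 1.9 0.7 3.4
   vertex 0.3 4.9 4.8
  endloop
 endfacet
 facet normal -0.262 -0.943 -0.206
  outer loop
   vertex 1.3 1.5 0.5
   vertex 4.9 0.5 0.5
   vertex 1.9 0.7 3.4
  endloop
 endfacet
 facet normal -0.456 0.643 -0.615
  outer loop
   vertex 2.4 4.0 2.3
   vertex 1.3 1.5 0.5
   vertex 0.3 4.9 4.8
  endloop
 endfacet
 facet normal -0.186 0.864 -0.467
  outer loop
   vertex 4.8 4.3 1.9
   vertex 2.4 4.0 2.3
   vertex 0.3 4.9 4.8
  endloop
 endfacet
 facet normal 0.096 0.346 -0.933
  outer loop
   vertex 4.8 4.3 1.9
   vertex 4.9 0.5 0.5
   vertex 1.3 1.5 0.5
  endloop
 endfacet
 facet normal -0.204 0.629 -0.750
  outer loop
   vertex 4.8 4.3 1.9
   vertex 1.3 1.5 0.5
   vertex 2.4 4.0 2.3
  endloop
 endfacet
 facet normal 0.658 -0.278 0.700
  outer loop
   vertex 2.3 1.9 3.5
   vertex 1.9 0.7 3.4
   vertex 4.9 0.5 0.5
  endloop
 endfacet
 facet normal 0.676 -0.239 0.697
  outer loop
   vertex 2.3 1.9 3.5
   vertex 4.9 0.5 0.5
   vertex 4.8 4.3 1.9
  endloop
 endfacet
 facet normal 0.325 -0.185 0.927
  outer loop
   vertex 2.3 1.9 3.5
   vertex 0.3 4.9 4.8
   vertex 1.9 0.7 3.4
  endloop
 endfacet
 facet normal 0.541 -0.003 0.841
  outer loop
   vertex 2.3 1.9 3.5
   vertex 4.8 4.3 1.9
   vertex 0.3 4.9 4.8
  endloop
 endfacet
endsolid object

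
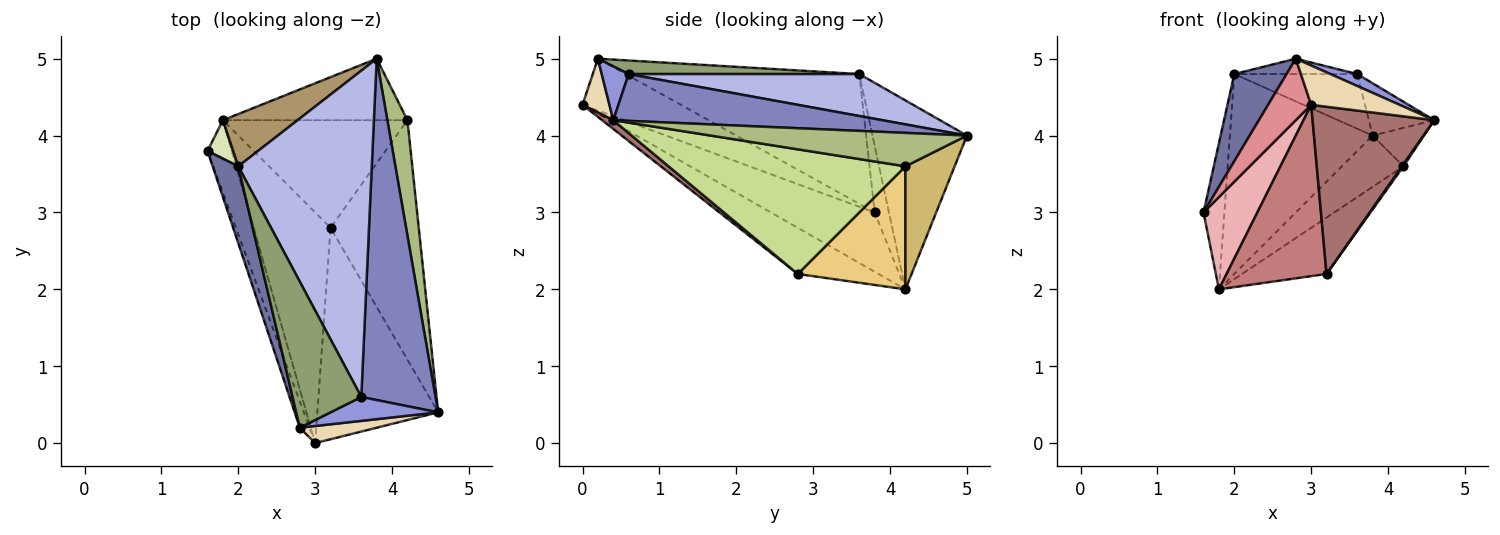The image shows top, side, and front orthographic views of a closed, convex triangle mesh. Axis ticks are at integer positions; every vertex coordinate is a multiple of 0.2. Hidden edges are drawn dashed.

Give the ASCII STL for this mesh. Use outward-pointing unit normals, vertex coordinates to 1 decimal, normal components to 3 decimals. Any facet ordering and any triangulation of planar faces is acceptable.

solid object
 facet normal -0.958 -0.214 0.189
  outer loop
   vertex 2.0 3.6 4.8
   vertex 1.6 3.8 3.0
   vertex 2.8 0.2 5.0
  endloop
 endfacet
 facet normal 0.529 0.128 0.839
  outer loop
   vertex 3.6 0.6 4.8
   vertex 4.6 0.4 4.2
   vertex 3.8 5.0 4.0
  endloop
 endfacet
 facet normal 0.408 -0.408 0.816
  outer loop
   vertex 3.6 0.6 4.8
   vertex 2.8 0.2 5.0
   vertex 4.6 0.4 4.2
  endloop
 endfacet
 facet normal 0.296 0.158 0.942
  outer loop
   vertex 3.6 0.6 4.8
   vertex 3.8 5.0 4.0
   vertex 2.0 3.6 4.8
  endloop
 endfacet
 facet normal 0.193 0.103 0.976
  outer loop
   vertex 3.6 0.6 4.8
   vertex 2.0 3.6 4.8
   vertex 2.8 0.2 5.0
  endloop
 endfacet
 facet normal 0.845 0.169 0.507
  outer loop
   vertex 4.2 4.2 3.6
   vertex 3.8 5.0 4.0
   vertex 4.6 0.4 4.2
  endloop
 endfacet
 facet normal 0.816 -0.005 -0.578
  outer loop
   vertex 4.2 4.2 3.6
   vertex 4.6 0.4 4.2
   vertex 3.2 2.8 2.2
  endloop
 endfacet
 facet normal -0.552 0.807 0.212
  outer loop
   vertex 1.8 4.2 2.0
   vertex 1.6 3.8 3.0
   vertex 2.0 3.6 4.8
  endloop
 endfacet
 facet normal -0.539 0.815 0.213
  outer loop
   vertex 1.8 4.2 2.0
   vertex 2.0 3.6 4.8
   vertex 3.8 5.0 4.0
  endloop
 endfacet
 facet normal 0.456 0.570 -0.684
  outer loop
   vertex 1.8 4.2 2.0
   vertex 3.8 5.0 4.0
   vertex 4.2 4.2 3.6
  endloop
 endfacet
 facet normal 0.509 0.400 -0.763
  outer loop
   vertex 1.8 4.2 2.0
   vertex 4.2 4.2 3.6
   vertex 3.2 2.8 2.2
  endloop
 endfacet
 facet normal 0.269 -0.883 0.384
  outer loop
   vertex 3.0 0.0 4.4
   vertex 4.6 0.4 4.2
   vertex 2.8 0.2 5.0
  endloop
 endfacet
 facet normal 0.057 -0.619 -0.783
  outer loop
   vertex 3.0 0.0 4.4
   vertex 3.2 2.8 2.2
   vertex 4.6 0.4 4.2
  endloop
 endfacet
 facet normal -0.434 -0.537 -0.723
  outer loop
   vertex 3.0 0.0 4.4
   vertex 1.8 4.2 2.0
   vertex 3.2 2.8 2.2
  endloop
 endfacet
 facet normal -0.903 -0.395 -0.169
  outer loop
   vertex 3.0 0.0 4.4
   vertex 2.8 0.2 5.0
   vertex 1.6 3.8 3.0
  endloop
 endfacet
 facet normal -0.835 -0.433 -0.340
  outer loop
   vertex 3.0 0.0 4.4
   vertex 1.6 3.8 3.0
   vertex 1.8 4.2 2.0
  endloop
 endfacet
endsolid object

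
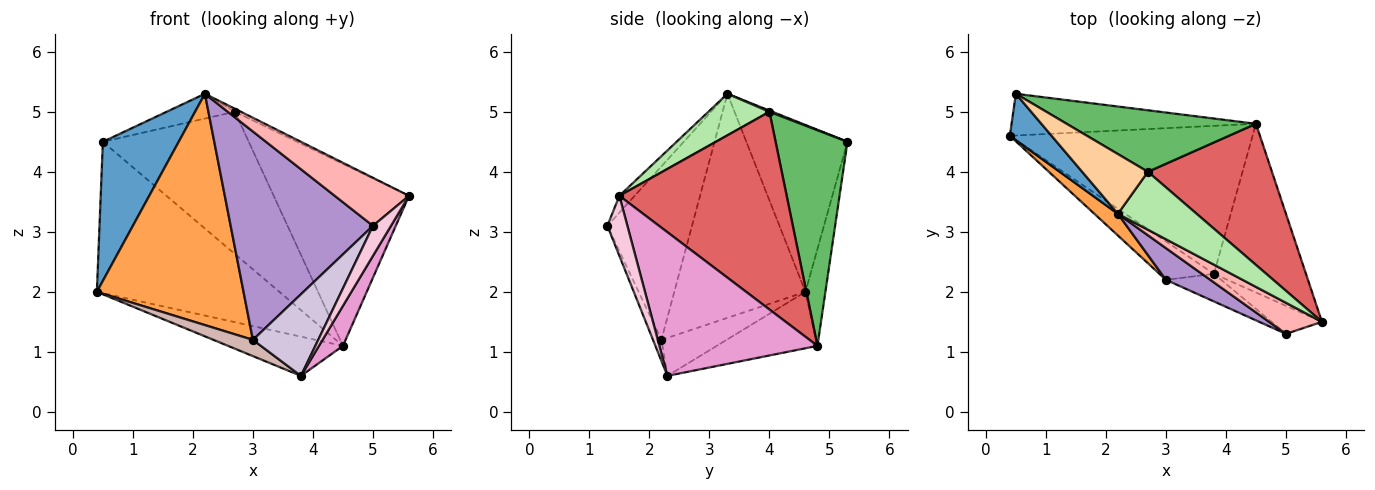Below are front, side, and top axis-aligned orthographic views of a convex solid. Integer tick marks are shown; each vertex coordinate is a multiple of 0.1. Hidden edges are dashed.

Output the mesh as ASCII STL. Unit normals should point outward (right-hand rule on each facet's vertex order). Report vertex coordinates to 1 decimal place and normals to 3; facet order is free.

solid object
 facet normal -0.784 -0.588 0.196
  outer loop
   vertex 2.2 3.3 5.3
   vertex 0.5 5.3 4.5
   vertex 0.4 4.6 2.0
  endloop
 endfacet
 facet normal -0.105 0.959 -0.264
  outer loop
   vertex 4.5 4.8 1.1
   vertex 0.4 4.6 2.0
   vertex 0.5 5.3 4.5
  endloop
 endfacet
 facet normal -0.665 -0.744 0.070
  outer loop
   vertex 3.0 2.2 1.2
   vertex 2.2 3.3 5.3
   vertex 0.4 4.6 2.0
  endloop
 endfacet
 facet normal 0.017 0.384 0.923
  outer loop
   vertex 2.7 4.0 5.0
   vertex 0.5 5.3 4.5
   vertex 2.2 3.3 5.3
  endloop
 endfacet
 facet normal 0.412 0.836 0.362
  outer loop
   vertex 2.7 4.0 5.0
   vertex 4.5 4.8 1.1
   vertex 0.5 5.3 4.5
  endloop
 endfacet
 facet normal 0.466 0.046 0.884
  outer loop
   vertex 2.7 4.0 5.0
   vertex 2.2 3.3 5.3
   vertex 5.6 1.5 3.6
  endloop
 endfacet
 facet normal 0.699 0.565 0.438
  outer loop
   vertex 2.7 4.0 5.0
   vertex 5.6 1.5 3.6
   vertex 4.5 4.8 1.1
  endloop
 endfacet
 facet normal -0.170 -0.827 0.535
  outer loop
   vertex 5.0 1.3 3.1
   vertex 5.6 1.5 3.6
   vertex 2.2 3.3 5.3
  endloop
 endfacet
 facet normal -0.507 -0.852 0.130
  outer loop
   vertex 5.0 1.3 3.1
   vertex 2.2 3.3 5.3
   vertex 3.0 2.2 1.2
  endloop
 endfacet
 facet normal -0.121 -0.940 -0.318
  outer loop
   vertex 3.8 2.3 0.6
   vertex 5.0 1.3 3.1
   vertex 3.0 2.2 1.2
  endloop
 endfacet
 facet normal -0.219 0.250 -0.943
  outer loop
   vertex 3.8 2.3 0.6
   vertex 0.4 4.6 2.0
   vertex 4.5 4.8 1.1
  endloop
 endfacet
 facet normal -0.540 -0.327 -0.775
  outer loop
   vertex 3.8 2.3 0.6
   vertex 3.0 2.2 1.2
   vertex 0.4 4.6 2.0
  endloop
 endfacet
 facet normal 0.835 -0.127 -0.535
  outer loop
   vertex 3.8 2.3 0.6
   vertex 4.5 4.8 1.1
   vertex 5.6 1.5 3.6
  endloop
 endfacet
 facet normal 0.630 -0.567 -0.530
  outer loop
   vertex 3.8 2.3 0.6
   vertex 5.6 1.5 3.6
   vertex 5.0 1.3 3.1
  endloop
 endfacet
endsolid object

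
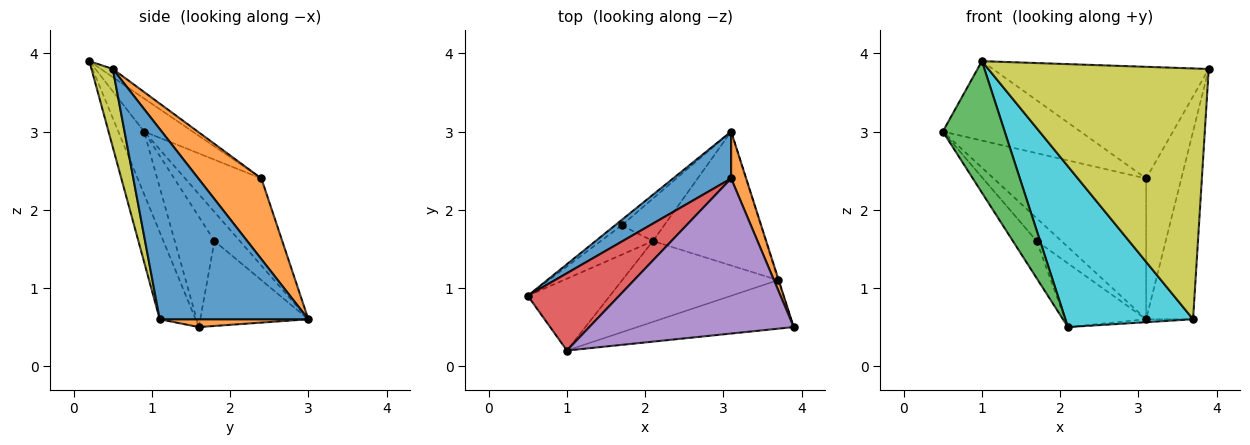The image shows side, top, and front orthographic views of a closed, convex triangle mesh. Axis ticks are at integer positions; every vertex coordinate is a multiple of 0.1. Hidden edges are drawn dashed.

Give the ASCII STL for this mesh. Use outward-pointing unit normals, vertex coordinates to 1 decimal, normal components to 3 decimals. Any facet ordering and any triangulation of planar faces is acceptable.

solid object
 facet normal -0.429 0.857 0.286
  outer loop
   vertex 3.1 2.4 2.4
   vertex 3.1 3.0 0.6
   vertex 0.5 0.9 3.0
  endloop
 endfacet
 facet normal 0.862 0.481 0.160
  outer loop
   vertex 3.1 2.4 2.4
   vertex 3.9 0.5 3.8
   vertex 3.1 3.0 0.6
  endloop
 endfacet
 facet normal -0.343 -0.824 -0.450
  outer loop
   vertex 1.0 0.2 3.9
   vertex 0.5 0.9 3.0
   vertex 2.1 1.6 0.5
  endloop
 endfacet
 facet normal -0.245 0.695 0.676
  outer loop
   vertex 1.0 0.2 3.9
   vertex 3.1 2.4 2.4
   vertex 0.5 0.9 3.0
  endloop
 endfacet
 facet normal -0.032 0.584 0.811
  outer loop
   vertex 1.0 0.2 3.9
   vertex 3.9 0.5 3.8
   vertex 3.1 2.4 2.4
  endloop
 endfacet
 facet normal -0.707 0.689 -0.163
  outer loop
   vertex 1.7 1.8 1.6
   vertex 0.5 0.9 3.0
   vertex 3.1 3.0 0.6
  endloop
 endfacet
 facet normal -0.795 0.476 -0.376
  outer loop
   vertex 1.7 1.8 1.6
   vertex 2.1 1.6 0.5
   vertex 0.5 0.9 3.0
  endloop
 endfacet
 facet normal -0.743 0.557 -0.371
  outer loop
   vertex 1.7 1.8 1.6
   vertex 3.1 3.0 0.6
   vertex 2.1 1.6 0.5
  endloop
 endfacet
 facet normal 0.095 -0.977 -0.189
  outer loop
   vertex 3.7 1.1 0.6
   vertex 3.9 0.5 3.8
   vertex 1.0 0.2 3.9
  endloop
 endfacet
 facet normal -0.244 -0.867 -0.436
  outer loop
   vertex 3.7 1.1 0.6
   vertex 1.0 0.2 3.9
   vertex 2.1 1.6 0.5
  endloop
 endfacet
 facet normal 0.954 0.301 -0.003
  outer loop
   vertex 3.7 1.1 0.6
   vertex 3.1 3.0 0.6
   vertex 3.9 0.5 3.8
  endloop
 endfacet
 facet normal 0.069 0.022 -0.997
  outer loop
   vertex 3.7 1.1 0.6
   vertex 2.1 1.6 0.5
   vertex 3.1 3.0 0.6
  endloop
 endfacet
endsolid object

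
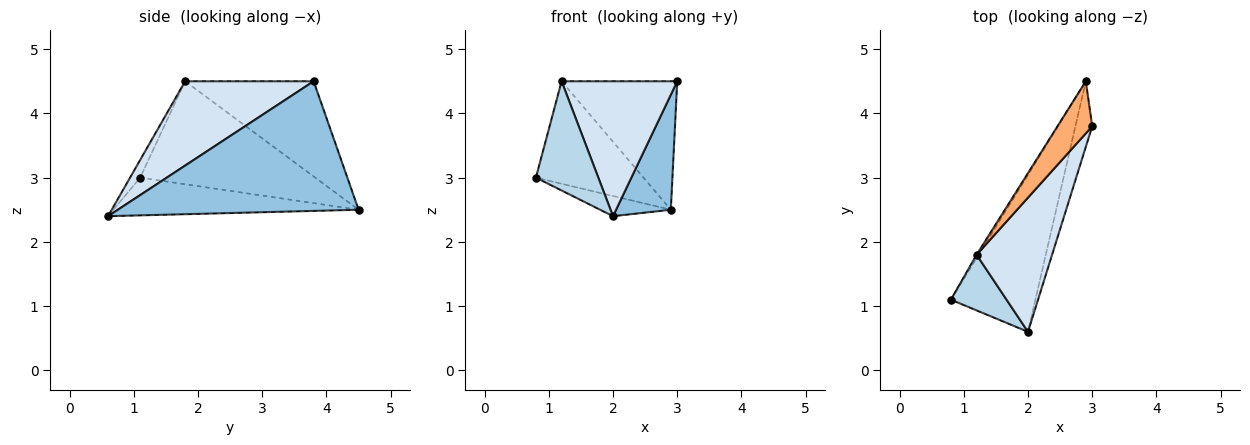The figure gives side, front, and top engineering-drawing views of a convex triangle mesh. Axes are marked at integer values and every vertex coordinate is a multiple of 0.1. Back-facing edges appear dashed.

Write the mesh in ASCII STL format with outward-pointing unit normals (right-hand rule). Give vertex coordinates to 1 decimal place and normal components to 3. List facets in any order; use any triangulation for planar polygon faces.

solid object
 facet normal -0.405 0.117 -0.907
  outer loop
   vertex 2.9 4.5 2.5
   vertex 2.0 0.6 2.4
   vertex 0.8 1.1 3.0
  endloop
 endfacet
 facet normal 0.967 -0.220 -0.125
  outer loop
   vertex 2.9 4.5 2.5
   vertex 3.0 3.8 4.5
   vertex 2.0 0.6 2.4
  endloop
 endfacet
 facet normal -0.143 -0.882 0.450
  outer loop
   vertex 1.2 1.8 4.5
   vertex 0.8 1.1 3.0
   vertex 2.0 0.6 2.4
  endloop
 endfacet
 facet normal 0.619 -0.557 0.554
  outer loop
   vertex 1.2 1.8 4.5
   vertex 2.0 0.6 2.4
   vertex 3.0 3.8 4.5
  endloop
 endfacet
 facet normal -0.852 0.524 -0.017
  outer loop
   vertex 1.2 1.8 4.5
   vertex 2.9 4.5 2.5
   vertex 0.8 1.1 3.0
  endloop
 endfacet
 facet normal -0.717 0.646 0.262
  outer loop
   vertex 1.2 1.8 4.5
   vertex 3.0 3.8 4.5
   vertex 2.9 4.5 2.5
  endloop
 endfacet
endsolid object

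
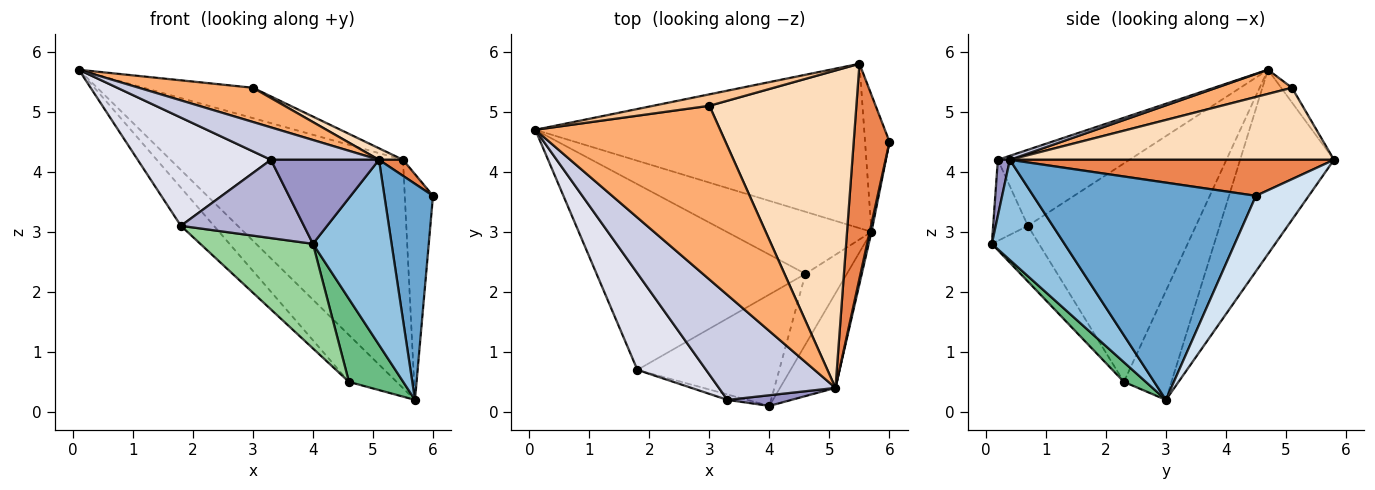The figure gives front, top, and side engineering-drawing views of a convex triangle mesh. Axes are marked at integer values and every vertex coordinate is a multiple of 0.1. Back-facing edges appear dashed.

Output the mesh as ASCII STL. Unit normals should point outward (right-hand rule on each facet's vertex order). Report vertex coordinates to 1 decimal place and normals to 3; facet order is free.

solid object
 facet normal 0.977 -0.213 0.008
  outer loop
   vertex 5.1 0.4 4.2
   vertex 5.7 3.0 0.2
   vertex 6.0 4.5 3.6
  endloop
 endfacet
 facet normal 0.635 -0.688 -0.352
  outer loop
   vertex 5.1 0.4 4.2
   vertex 4.0 0.1 2.8
   vertex 5.7 3.0 0.2
  endloop
 endfacet
 facet normal -0.311 0.771 -0.555
  outer loop
   vertex 5.5 5.8 4.2
   vertex 5.7 3.0 0.2
   vertex 0.1 4.7 5.7
  endloop
 endfacet
 facet normal 0.848 0.453 -0.275
  outer loop
   vertex 5.5 5.8 4.2
   vertex 6.0 4.5 3.6
   vertex 5.7 3.0 0.2
  endloop
 endfacet
 facet normal 0.708 -0.052 0.704
  outer loop
   vertex 5.5 5.8 4.2
   vertex 5.1 0.4 4.2
   vertex 6.0 4.5 3.6
  endloop
 endfacet
 facet normal 0.127 -0.192 0.973
  outer loop
   vertex 3.0 5.1 5.4
   vertex 0.1 4.7 5.7
   vertex 5.1 0.4 4.2
  endloop
 endfacet
 facet normal -0.092 0.932 0.351
  outer loop
   vertex 3.0 5.1 5.4
   vertex 5.5 5.8 4.2
   vertex 0.1 4.7 5.7
  endloop
 endfacet
 facet normal 0.440 -0.033 0.897
  outer loop
   vertex 3.0 5.1 5.4
   vertex 5.1 0.4 4.2
   vertex 5.5 5.8 4.2
  endloop
 endfacet
 facet normal 0.294 -0.728 -0.619
  outer loop
   vertex 4.6 2.3 0.5
   vertex 5.7 3.0 0.2
   vertex 4.0 0.1 2.8
  endloop
 endfacet
 facet normal -0.275 -0.658 -0.701
  outer loop
   vertex 4.6 2.3 0.5
   vertex 4.0 0.1 2.8
   vertex 1.8 0.7 3.1
  endloop
 endfacet
 facet normal -0.515 0.516 -0.684
  outer loop
   vertex 4.6 2.3 0.5
   vertex 0.1 4.7 5.7
   vertex 5.7 3.0 0.2
  endloop
 endfacet
 facet normal -0.716 0.141 -0.684
  outer loop
   vertex 4.6 2.3 0.5
   vertex 1.8 0.7 3.1
   vertex 0.1 4.7 5.7
  endloop
 endfacet
 facet normal 0.110 -0.986 0.125
  outer loop
   vertex 3.3 0.2 4.2
   vertex 4.0 0.1 2.8
   vertex 5.1 0.4 4.2
  endloop
 endfacet
 facet normal -0.271 -0.960 -0.067
  outer loop
   vertex 3.3 0.2 4.2
   vertex 1.8 0.7 3.1
   vertex 4.0 0.1 2.8
  endloop
 endfacet
 facet normal 0.033 -0.295 0.955
  outer loop
   vertex 3.3 0.2 4.2
   vertex 5.1 0.4 4.2
   vertex 0.1 4.7 5.7
  endloop
 endfacet
 facet normal -0.593 -0.601 0.536
  outer loop
   vertex 3.3 0.2 4.2
   vertex 0.1 4.7 5.7
   vertex 1.8 0.7 3.1
  endloop
 endfacet
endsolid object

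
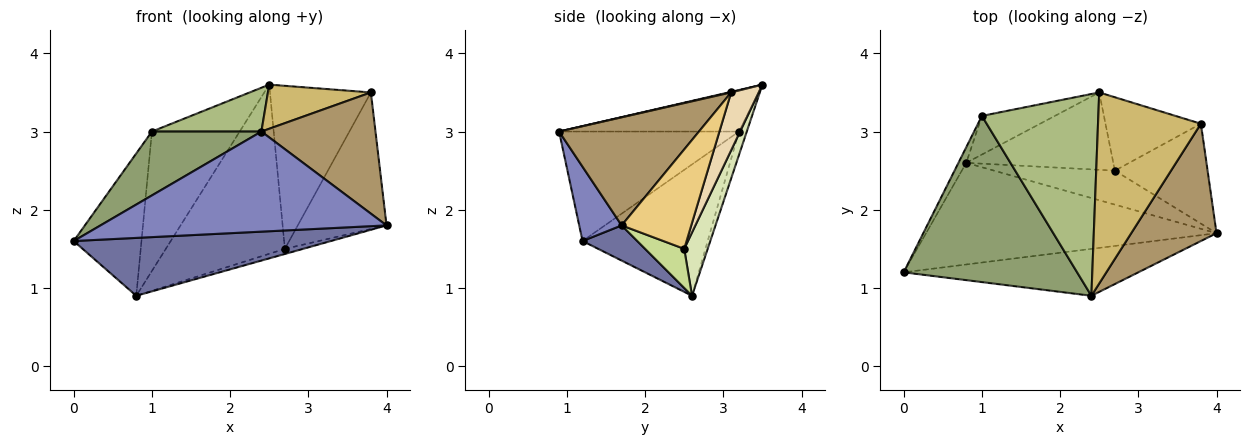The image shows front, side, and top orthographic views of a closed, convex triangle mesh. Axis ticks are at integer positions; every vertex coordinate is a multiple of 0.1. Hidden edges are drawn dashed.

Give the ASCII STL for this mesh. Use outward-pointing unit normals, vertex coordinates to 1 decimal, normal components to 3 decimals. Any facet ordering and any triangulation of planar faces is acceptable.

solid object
 facet normal 0.105 -0.492 -0.864
  outer loop
   vertex 0.8 2.6 0.9
   vertex 4.0 1.7 1.8
   vertex 0.0 1.2 1.6
  endloop
 endfacet
 facet normal 0.133 -0.897 -0.421
  outer loop
   vertex 2.4 0.9 3.0
   vertex 0.0 1.2 1.6
   vertex 4.0 1.7 1.8
  endloop
 endfacet
 facet normal -0.878 0.476 -0.052
  outer loop
   vertex 1.0 3.2 3.0
   vertex 0.8 2.6 0.9
   vertex 0.0 1.2 1.6
  endloop
 endfacet
 facet normal -0.086 0.960 -0.266
  outer loop
   vertex 1.0 3.2 3.0
   vertex 2.5 3.5 3.6
   vertex 0.8 2.6 0.9
  endloop
 endfacet
 facet normal -0.508 -0.309 0.804
  outer loop
   vertex 1.0 3.2 3.0
   vertex 0.0 1.2 1.6
   vertex 2.4 0.9 3.0
  endloop
 endfacet
 facet normal -0.329 -0.200 0.923
  outer loop
   vertex 1.0 3.2 3.0
   vertex 2.4 0.9 3.0
   vertex 2.5 3.5 3.6
  endloop
 endfacet
 facet normal 0.305 0.142 -0.942
  outer loop
   vertex 2.7 2.5 1.5
   vertex 4.0 1.7 1.8
   vertex 0.8 2.6 0.9
  endloop
 endfacet
 facet normal 0.176 0.895 -0.409
  outer loop
   vertex 2.7 2.5 1.5
   vertex 0.8 2.6 0.9
   vertex 2.5 3.5 3.6
  endloop
 endfacet
 facet normal 0.661 -0.539 0.522
  outer loop
   vertex 3.8 3.1 3.5
   vertex 2.4 0.9 3.0
   vertex 4.0 1.7 1.8
  endloop
 endfacet
 facet normal 0.006 -0.225 0.974
  outer loop
   vertex 3.8 3.1 3.5
   vertex 2.5 3.5 3.6
   vertex 2.4 0.9 3.0
  endloop
 endfacet
 facet normal 0.535 0.682 -0.499
  outer loop
   vertex 3.8 3.1 3.5
   vertex 4.0 1.7 1.8
   vertex 2.7 2.5 1.5
  endloop
 endfacet
 facet normal 0.242 0.885 -0.398
  outer loop
   vertex 3.8 3.1 3.5
   vertex 2.7 2.5 1.5
   vertex 2.5 3.5 3.6
  endloop
 endfacet
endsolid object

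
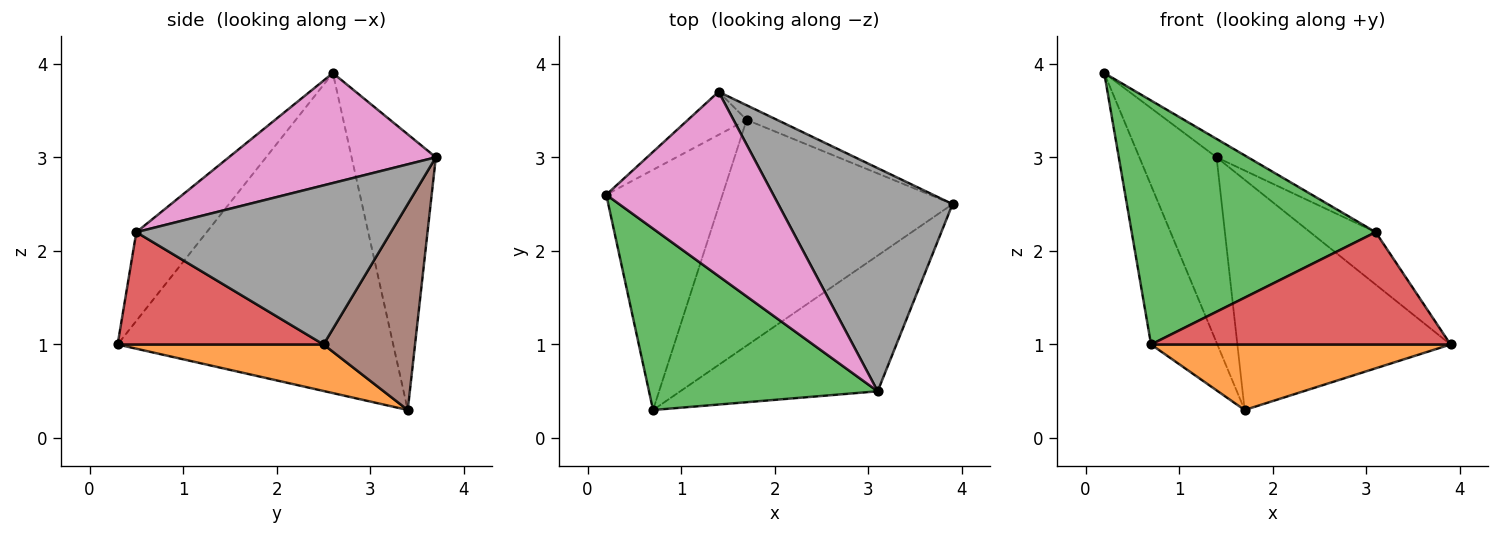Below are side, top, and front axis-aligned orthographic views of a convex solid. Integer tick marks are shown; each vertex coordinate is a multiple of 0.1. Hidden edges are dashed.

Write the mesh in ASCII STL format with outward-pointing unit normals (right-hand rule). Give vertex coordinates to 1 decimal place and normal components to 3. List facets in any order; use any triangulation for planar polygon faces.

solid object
 facet normal -0.917 0.221 -0.333
  outer loop
   vertex 1.7 3.4 0.3
   vertex 0.7 0.3 1.0
   vertex 0.2 2.6 3.9
  endloop
 endfacet
 facet normal 0.188 -0.274 -0.943
  outer loop
   vertex 1.7 3.4 0.3
   vertex 3.9 2.5 1.0
   vertex 0.7 0.3 1.0
  endloop
 endfacet
 facet normal -0.225 -0.782 0.581
  outer loop
   vertex 3.1 0.5 2.2
   vertex 0.2 2.6 3.9
   vertex 0.7 0.3 1.0
  endloop
 endfacet
 facet normal 0.401 -0.584 -0.706
  outer loop
   vertex 3.1 0.5 2.2
   vertex 0.7 0.3 1.0
   vertex 3.9 2.5 1.0
  endloop
 endfacet
 facet normal -0.728 0.668 -0.155
  outer loop
   vertex 1.4 3.7 3.0
   vertex 1.7 3.4 0.3
   vertex 0.2 2.6 3.9
  endloop
 endfacet
 facet normal 0.394 0.917 -0.058
  outer loop
   vertex 1.4 3.7 3.0
   vertex 3.9 2.5 1.0
   vertex 1.7 3.4 0.3
  endloop
 endfacet
 facet normal 0.548 0.083 0.832
  outer loop
   vertex 1.4 3.7 3.0
   vertex 0.2 2.6 3.9
   vertex 3.1 0.5 2.2
  endloop
 endfacet
 facet normal 0.664 0.171 0.728
  outer loop
   vertex 1.4 3.7 3.0
   vertex 3.1 0.5 2.2
   vertex 3.9 2.5 1.0
  endloop
 endfacet
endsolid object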